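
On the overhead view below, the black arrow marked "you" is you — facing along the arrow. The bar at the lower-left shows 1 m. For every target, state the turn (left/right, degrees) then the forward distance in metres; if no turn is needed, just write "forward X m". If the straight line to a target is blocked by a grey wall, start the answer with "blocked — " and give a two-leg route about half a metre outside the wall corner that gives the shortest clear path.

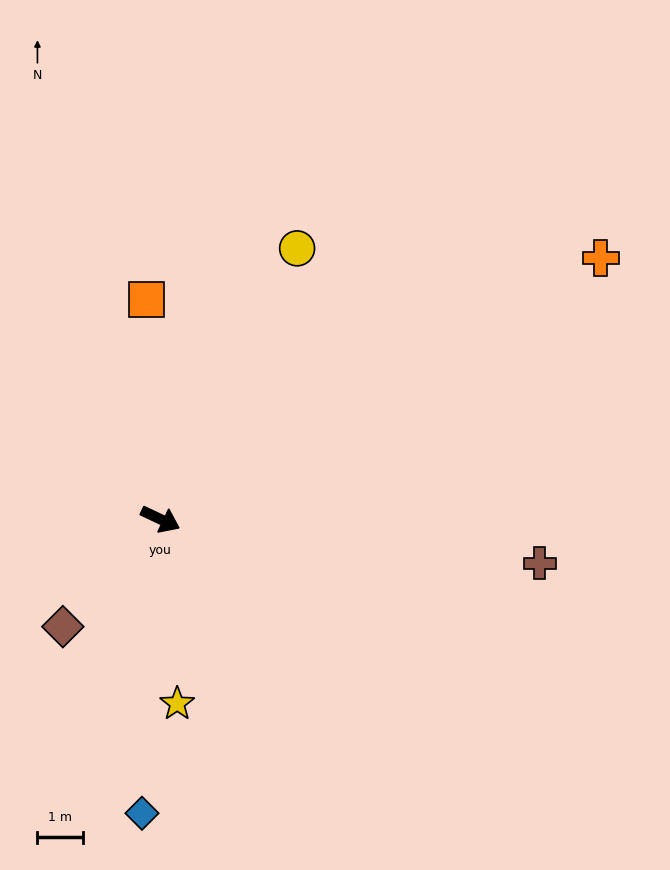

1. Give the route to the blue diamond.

turn right 68°, forward 6.5 m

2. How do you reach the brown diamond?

turn right 107°, forward 3.2 m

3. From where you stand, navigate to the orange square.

turn left 119°, forward 4.8 m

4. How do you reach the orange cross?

turn left 56°, forward 11.2 m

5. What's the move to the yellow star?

turn right 60°, forward 4.1 m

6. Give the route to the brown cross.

turn left 19°, forward 8.4 m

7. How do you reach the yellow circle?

turn left 88°, forward 6.6 m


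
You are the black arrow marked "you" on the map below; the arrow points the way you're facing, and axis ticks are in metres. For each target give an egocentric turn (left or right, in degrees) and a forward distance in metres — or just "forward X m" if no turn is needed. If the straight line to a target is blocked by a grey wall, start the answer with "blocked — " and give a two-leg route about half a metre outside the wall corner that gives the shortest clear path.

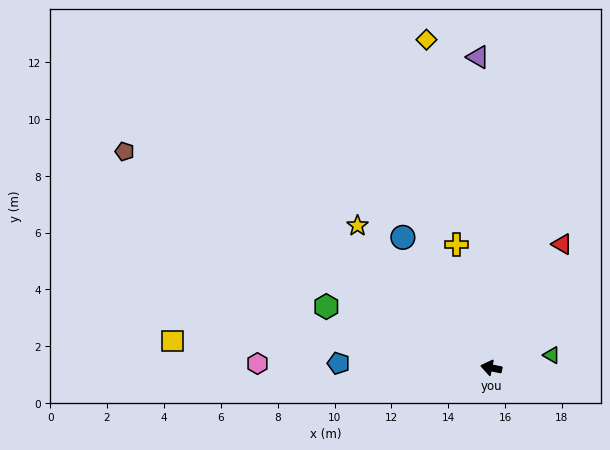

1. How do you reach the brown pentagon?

turn right 19°, forward 15.0 m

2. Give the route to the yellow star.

turn right 35°, forward 6.9 m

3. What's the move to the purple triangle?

turn right 76°, forward 10.9 m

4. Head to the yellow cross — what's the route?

turn right 63°, forward 4.5 m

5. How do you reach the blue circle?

turn right 44°, forward 5.5 m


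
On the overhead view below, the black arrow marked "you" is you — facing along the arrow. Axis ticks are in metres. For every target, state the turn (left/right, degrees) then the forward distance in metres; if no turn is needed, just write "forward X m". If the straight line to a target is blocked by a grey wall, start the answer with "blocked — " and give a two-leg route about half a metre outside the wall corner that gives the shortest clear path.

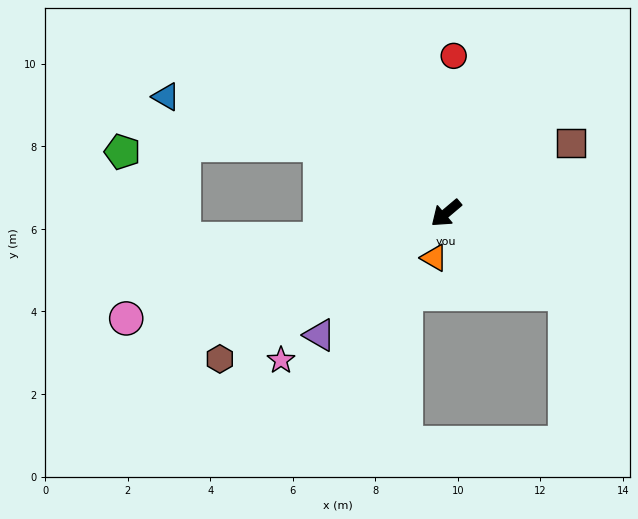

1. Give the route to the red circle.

turn right 133°, forward 3.8 m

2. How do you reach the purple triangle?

turn left 4°, forward 4.3 m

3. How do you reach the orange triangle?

turn left 35°, forward 1.1 m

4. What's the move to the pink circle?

turn right 22°, forward 8.2 m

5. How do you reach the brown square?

turn left 169°, forward 3.5 m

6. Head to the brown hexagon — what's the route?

turn right 7°, forward 6.5 m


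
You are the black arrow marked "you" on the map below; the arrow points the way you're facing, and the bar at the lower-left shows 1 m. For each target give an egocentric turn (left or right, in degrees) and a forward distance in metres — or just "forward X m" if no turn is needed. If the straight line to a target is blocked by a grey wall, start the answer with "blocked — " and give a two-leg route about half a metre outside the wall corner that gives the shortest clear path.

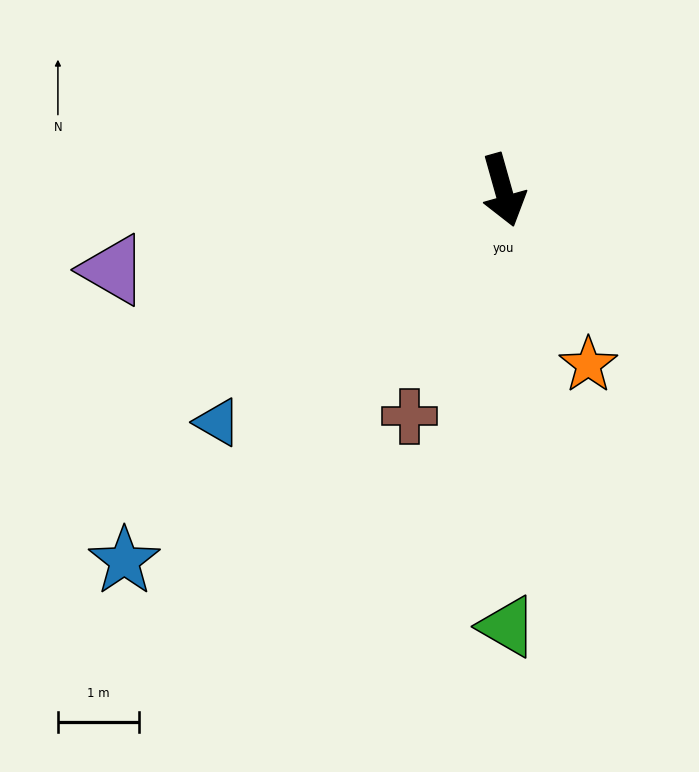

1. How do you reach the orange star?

turn left 10°, forward 2.4 m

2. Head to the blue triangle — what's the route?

turn right 67°, forward 4.5 m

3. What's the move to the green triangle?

turn right 15°, forward 5.4 m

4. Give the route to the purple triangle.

turn right 94°, forward 4.9 m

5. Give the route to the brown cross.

turn right 38°, forward 3.0 m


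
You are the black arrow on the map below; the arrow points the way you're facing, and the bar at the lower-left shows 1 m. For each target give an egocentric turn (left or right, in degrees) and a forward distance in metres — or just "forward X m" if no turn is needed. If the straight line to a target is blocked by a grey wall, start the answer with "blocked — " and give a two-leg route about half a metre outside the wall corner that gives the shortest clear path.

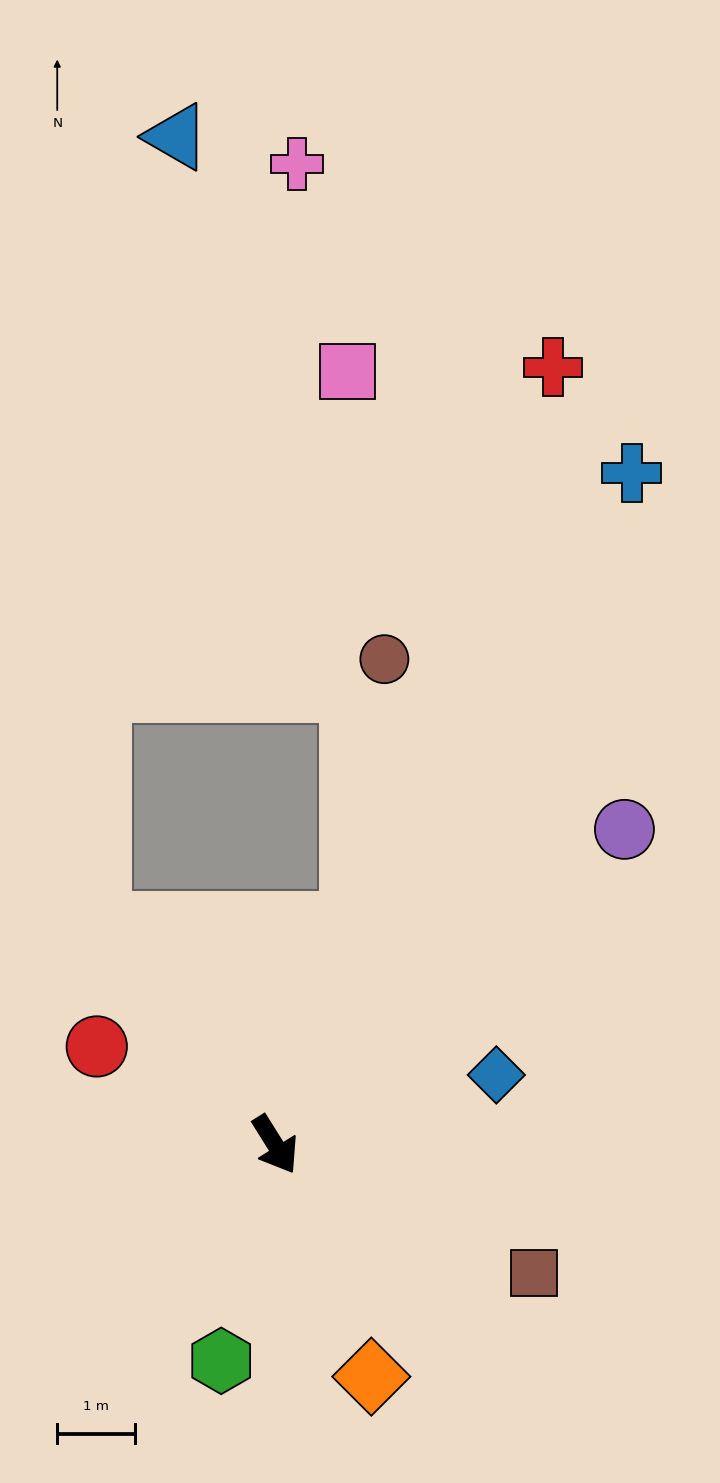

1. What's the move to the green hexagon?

turn right 46°, forward 2.9 m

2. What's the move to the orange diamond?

turn right 9°, forward 3.2 m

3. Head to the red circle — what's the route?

turn right 151°, forward 2.6 m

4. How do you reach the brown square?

turn left 32°, forward 3.7 m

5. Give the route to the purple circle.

turn left 100°, forward 6.1 m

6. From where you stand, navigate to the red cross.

turn left 128°, forward 10.7 m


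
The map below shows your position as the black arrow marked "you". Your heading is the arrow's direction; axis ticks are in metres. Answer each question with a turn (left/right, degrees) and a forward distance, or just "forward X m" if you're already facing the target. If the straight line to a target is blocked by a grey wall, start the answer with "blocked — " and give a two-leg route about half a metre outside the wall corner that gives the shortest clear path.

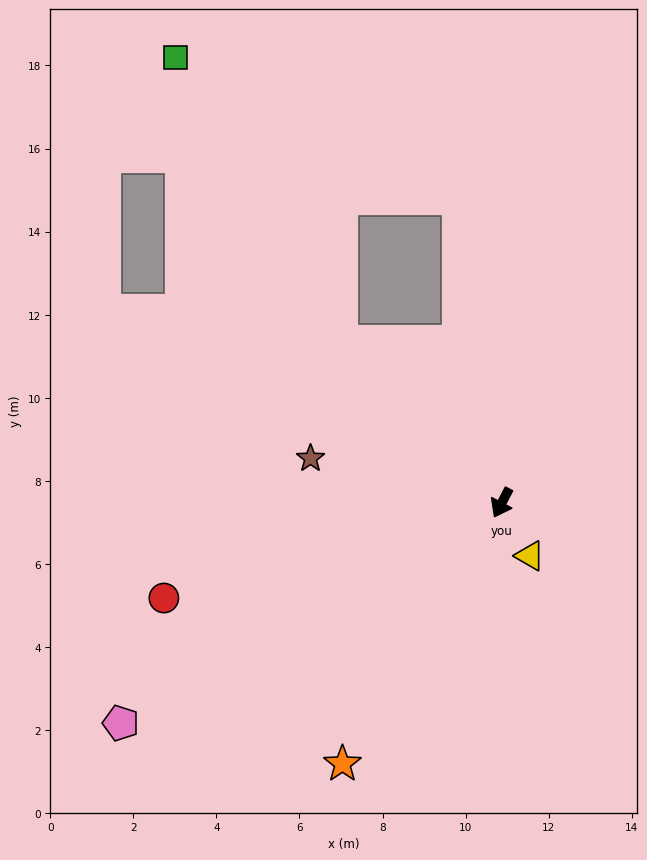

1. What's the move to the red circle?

turn right 47°, forward 8.5 m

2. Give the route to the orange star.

turn right 4°, forward 7.4 m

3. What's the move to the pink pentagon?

turn right 32°, forward 10.6 m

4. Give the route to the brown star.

turn right 75°, forward 4.7 m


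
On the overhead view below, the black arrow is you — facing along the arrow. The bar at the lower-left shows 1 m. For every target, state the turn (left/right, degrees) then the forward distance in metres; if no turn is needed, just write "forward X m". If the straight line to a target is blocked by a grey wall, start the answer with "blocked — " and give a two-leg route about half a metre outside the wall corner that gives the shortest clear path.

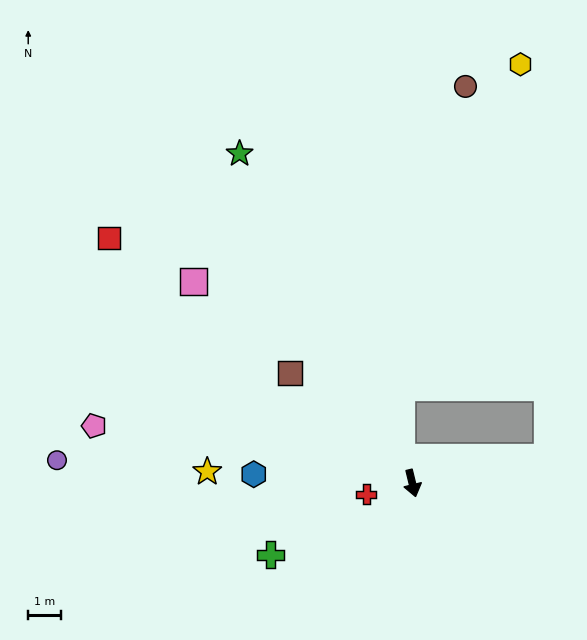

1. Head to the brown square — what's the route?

turn right 146°, forward 5.1 m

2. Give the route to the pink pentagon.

turn right 114°, forward 10.0 m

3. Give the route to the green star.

turn right 166°, forward 11.5 m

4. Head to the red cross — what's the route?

turn right 90°, forward 1.5 m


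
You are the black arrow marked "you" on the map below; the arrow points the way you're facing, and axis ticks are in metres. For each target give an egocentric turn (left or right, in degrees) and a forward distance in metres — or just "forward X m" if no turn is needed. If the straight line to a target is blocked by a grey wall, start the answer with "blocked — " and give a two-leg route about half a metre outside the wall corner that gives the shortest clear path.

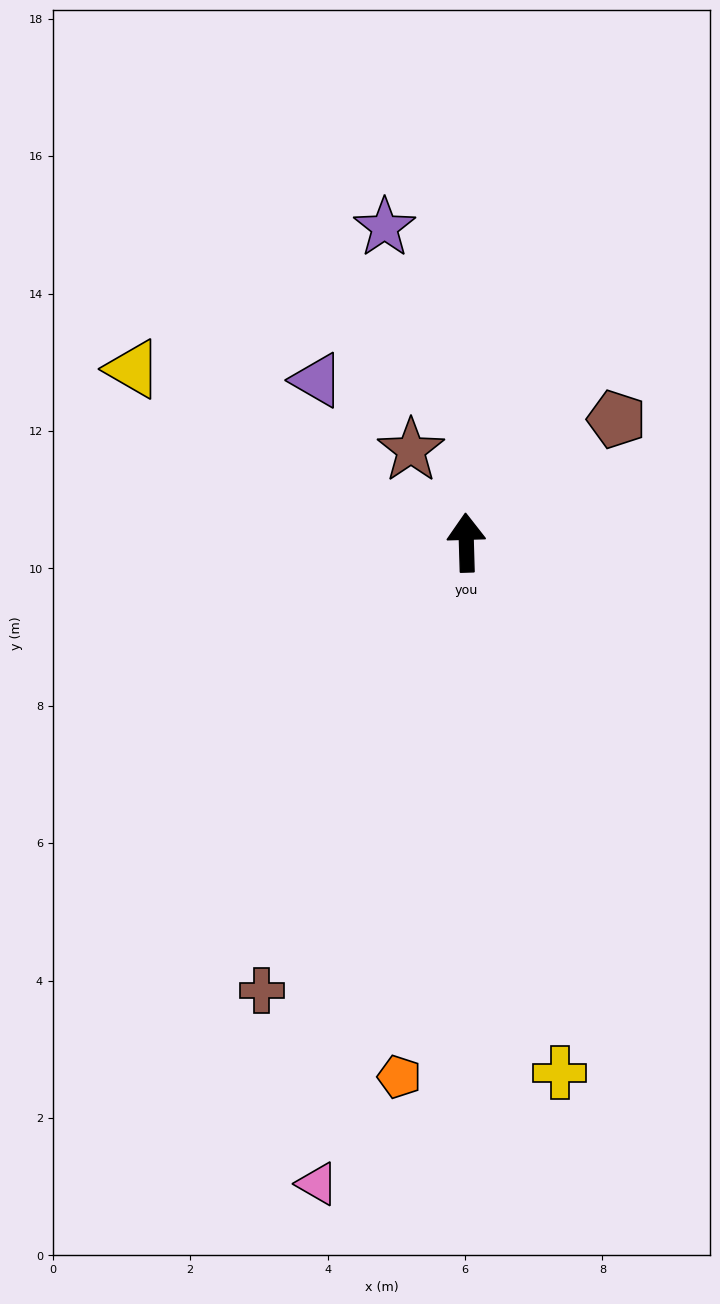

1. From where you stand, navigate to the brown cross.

turn left 154°, forward 7.2 m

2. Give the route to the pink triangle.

turn left 165°, forward 9.6 m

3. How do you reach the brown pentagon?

turn right 52°, forward 2.8 m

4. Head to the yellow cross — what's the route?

turn right 172°, forward 7.8 m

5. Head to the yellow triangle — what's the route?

turn left 61°, forward 5.5 m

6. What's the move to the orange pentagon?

turn left 171°, forward 7.8 m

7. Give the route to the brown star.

turn left 29°, forward 1.6 m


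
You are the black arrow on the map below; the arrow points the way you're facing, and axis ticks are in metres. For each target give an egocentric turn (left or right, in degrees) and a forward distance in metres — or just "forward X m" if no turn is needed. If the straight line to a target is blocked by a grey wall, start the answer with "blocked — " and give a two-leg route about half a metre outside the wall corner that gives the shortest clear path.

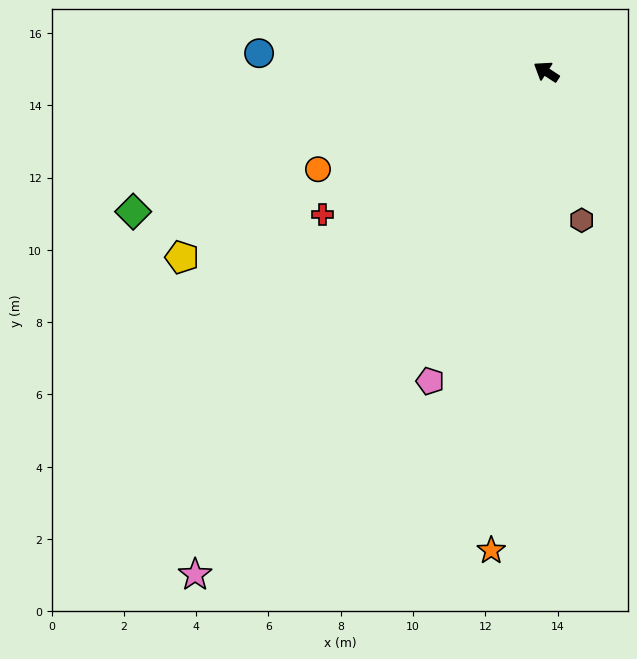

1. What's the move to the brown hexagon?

turn left 137°, forward 4.2 m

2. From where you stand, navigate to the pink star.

turn left 88°, forward 17.0 m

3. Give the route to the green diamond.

turn left 52°, forward 12.1 m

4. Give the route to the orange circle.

turn left 56°, forward 6.9 m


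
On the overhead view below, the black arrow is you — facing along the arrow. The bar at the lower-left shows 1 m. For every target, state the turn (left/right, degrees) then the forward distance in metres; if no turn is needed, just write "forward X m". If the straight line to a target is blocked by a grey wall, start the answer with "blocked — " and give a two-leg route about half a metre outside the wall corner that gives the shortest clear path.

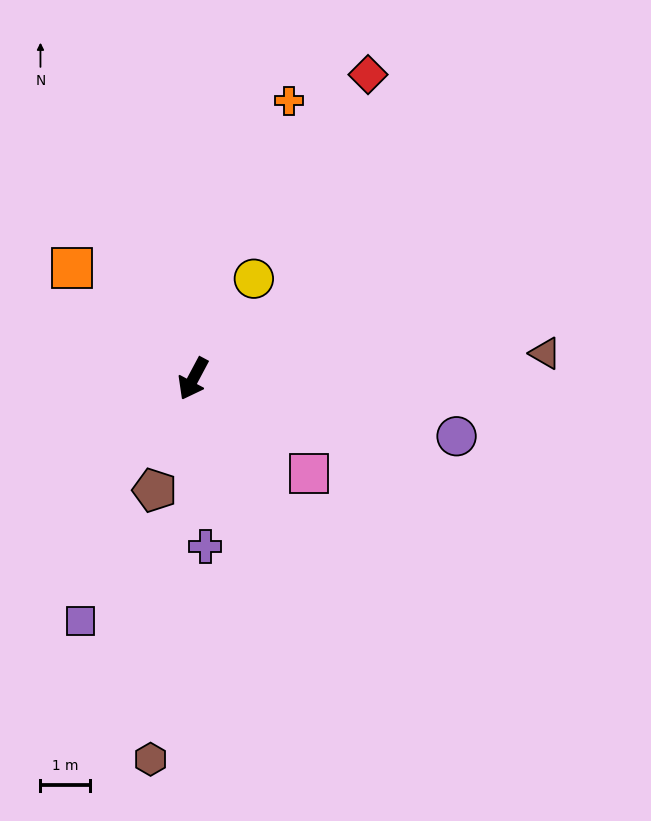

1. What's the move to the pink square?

turn left 79°, forward 3.0 m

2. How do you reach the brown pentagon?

turn left 9°, forward 2.4 m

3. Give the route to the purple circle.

turn left 106°, forward 5.5 m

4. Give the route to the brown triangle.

turn left 122°, forward 7.2 m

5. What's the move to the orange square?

turn right 104°, forward 3.3 m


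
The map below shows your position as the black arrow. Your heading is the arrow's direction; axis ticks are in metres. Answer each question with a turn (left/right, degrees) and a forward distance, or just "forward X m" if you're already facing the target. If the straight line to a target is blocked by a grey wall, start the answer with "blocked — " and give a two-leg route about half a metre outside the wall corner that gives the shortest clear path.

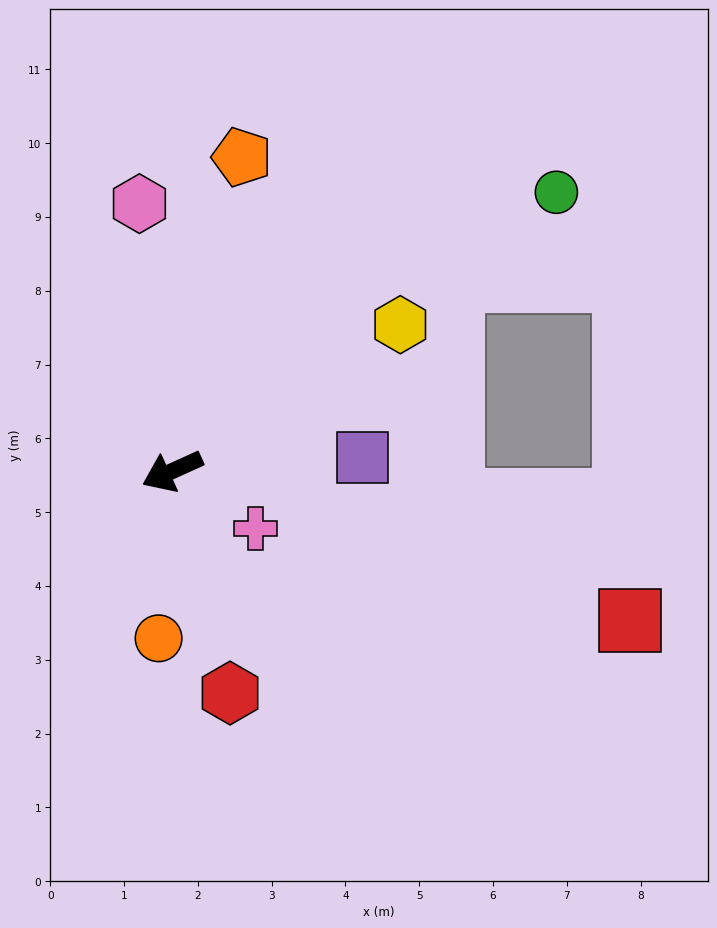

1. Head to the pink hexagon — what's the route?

turn right 107°, forward 3.7 m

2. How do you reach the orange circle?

turn left 61°, forward 2.3 m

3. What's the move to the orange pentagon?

turn right 127°, forward 4.4 m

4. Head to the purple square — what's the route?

turn left 160°, forward 2.6 m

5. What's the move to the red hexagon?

turn left 80°, forward 3.1 m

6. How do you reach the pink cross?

turn left 121°, forward 1.4 m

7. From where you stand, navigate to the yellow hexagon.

turn right 172°, forward 3.7 m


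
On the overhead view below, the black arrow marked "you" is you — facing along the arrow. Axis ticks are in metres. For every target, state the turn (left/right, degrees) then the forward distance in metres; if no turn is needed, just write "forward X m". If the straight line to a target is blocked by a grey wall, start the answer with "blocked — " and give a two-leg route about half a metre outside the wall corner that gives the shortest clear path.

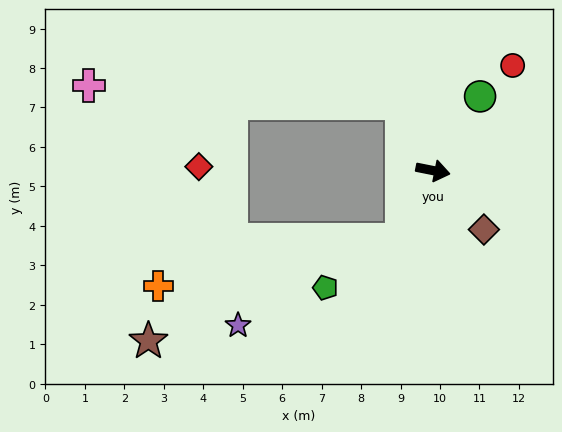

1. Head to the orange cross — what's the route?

blocked — turn right 103°, forward 1.9 m, then turn right 55°, forward 6.3 m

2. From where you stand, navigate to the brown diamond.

turn right 38°, forward 2.0 m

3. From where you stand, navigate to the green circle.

turn left 69°, forward 2.2 m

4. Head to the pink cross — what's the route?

blocked — turn left 126°, forward 1.9 m, then turn left 62°, forward 7.9 m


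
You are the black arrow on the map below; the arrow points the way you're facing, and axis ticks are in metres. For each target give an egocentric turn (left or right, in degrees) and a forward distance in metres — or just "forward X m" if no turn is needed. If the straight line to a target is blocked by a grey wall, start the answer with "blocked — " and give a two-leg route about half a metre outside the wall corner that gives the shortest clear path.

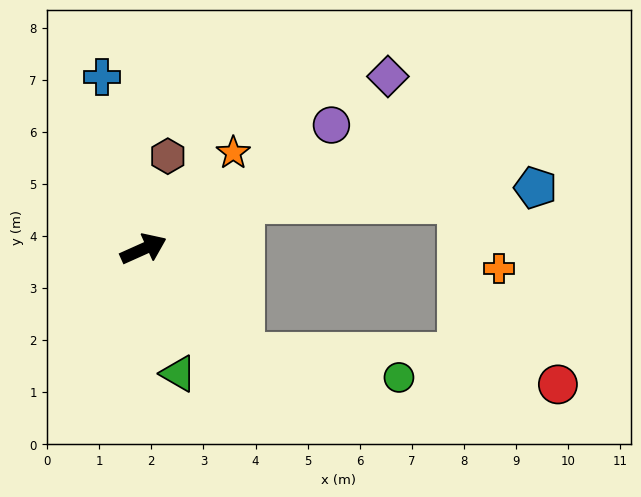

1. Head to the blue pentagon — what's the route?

blocked — forward 2.1 m, then turn right 22°, forward 5.6 m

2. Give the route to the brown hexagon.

turn left 51°, forward 1.8 m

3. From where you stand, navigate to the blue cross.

turn left 79°, forward 3.4 m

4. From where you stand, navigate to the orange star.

turn left 23°, forward 2.5 m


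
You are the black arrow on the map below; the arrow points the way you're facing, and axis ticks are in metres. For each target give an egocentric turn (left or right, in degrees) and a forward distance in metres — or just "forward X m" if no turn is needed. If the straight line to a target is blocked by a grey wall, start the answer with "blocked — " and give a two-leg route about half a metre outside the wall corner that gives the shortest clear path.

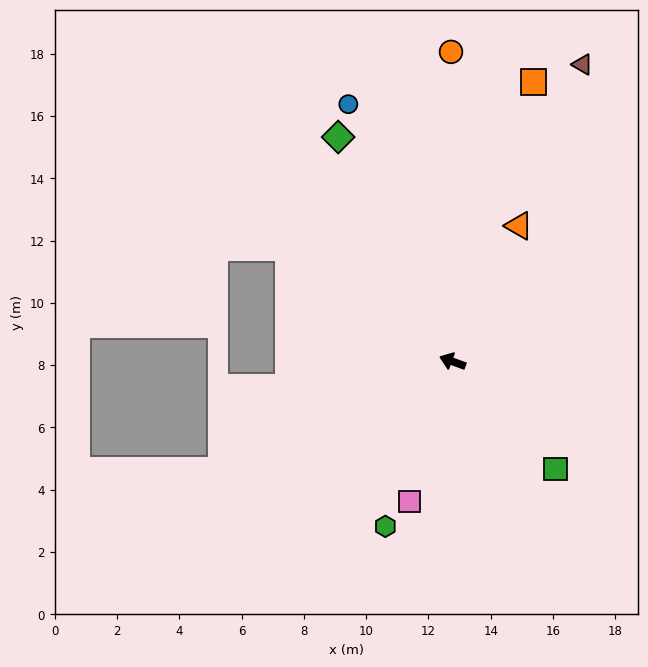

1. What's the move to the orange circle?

turn right 70°, forward 9.9 m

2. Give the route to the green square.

turn left 154°, forward 4.8 m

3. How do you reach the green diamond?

turn right 43°, forward 8.1 m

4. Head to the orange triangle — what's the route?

turn right 96°, forward 4.9 m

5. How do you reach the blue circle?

turn right 48°, forward 8.9 m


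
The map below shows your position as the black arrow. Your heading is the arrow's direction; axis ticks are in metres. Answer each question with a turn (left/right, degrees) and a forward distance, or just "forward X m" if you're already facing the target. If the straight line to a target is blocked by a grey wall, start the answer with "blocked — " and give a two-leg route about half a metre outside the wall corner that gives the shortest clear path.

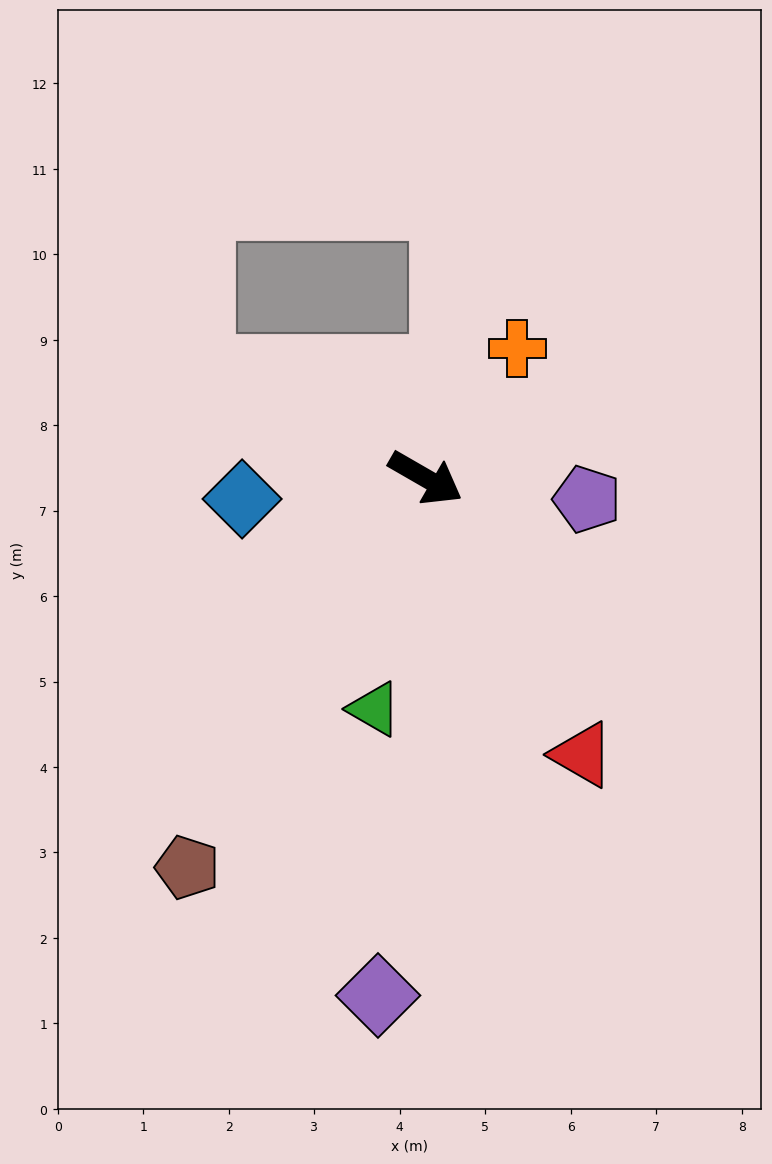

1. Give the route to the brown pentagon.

turn right 92°, forward 5.3 m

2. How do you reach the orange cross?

turn left 85°, forward 1.9 m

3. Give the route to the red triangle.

turn right 31°, forward 3.7 m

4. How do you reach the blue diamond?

turn right 144°, forward 2.2 m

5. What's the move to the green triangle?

turn right 73°, forward 2.8 m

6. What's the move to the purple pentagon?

turn left 22°, forward 1.9 m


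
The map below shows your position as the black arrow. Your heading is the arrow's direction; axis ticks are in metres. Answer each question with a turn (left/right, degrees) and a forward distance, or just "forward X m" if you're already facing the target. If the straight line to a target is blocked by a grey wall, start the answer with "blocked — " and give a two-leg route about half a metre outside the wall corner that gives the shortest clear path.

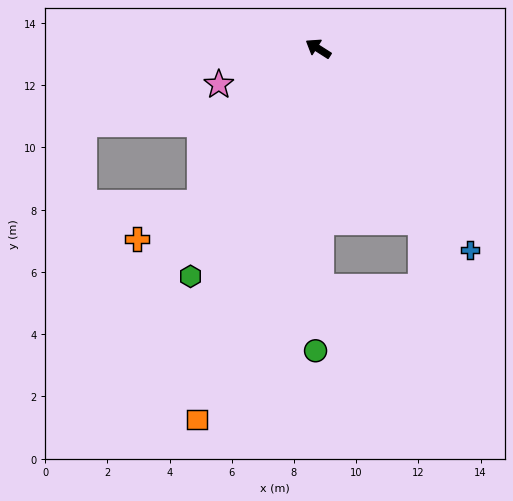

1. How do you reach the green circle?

turn left 122°, forward 9.7 m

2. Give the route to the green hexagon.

turn left 93°, forward 8.4 m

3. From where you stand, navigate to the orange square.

turn left 104°, forward 12.5 m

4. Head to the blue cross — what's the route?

turn left 159°, forward 8.1 m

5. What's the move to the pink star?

turn left 52°, forward 3.4 m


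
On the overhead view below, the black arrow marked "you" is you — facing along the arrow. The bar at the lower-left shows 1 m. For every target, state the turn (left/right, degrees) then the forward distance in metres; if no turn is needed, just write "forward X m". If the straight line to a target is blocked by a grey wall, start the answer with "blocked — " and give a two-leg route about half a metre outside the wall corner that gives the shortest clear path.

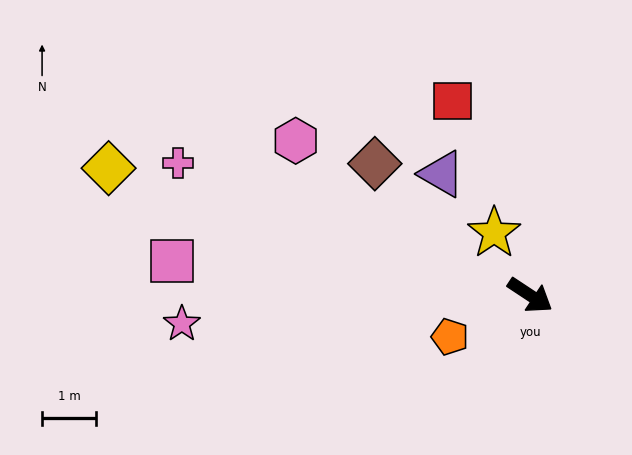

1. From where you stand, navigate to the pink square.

turn right 152°, forward 6.6 m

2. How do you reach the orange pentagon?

turn right 119°, forward 1.7 m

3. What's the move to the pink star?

turn right 142°, forward 6.4 m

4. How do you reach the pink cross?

turn right 167°, forward 6.9 m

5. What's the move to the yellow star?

turn left 153°, forward 1.3 m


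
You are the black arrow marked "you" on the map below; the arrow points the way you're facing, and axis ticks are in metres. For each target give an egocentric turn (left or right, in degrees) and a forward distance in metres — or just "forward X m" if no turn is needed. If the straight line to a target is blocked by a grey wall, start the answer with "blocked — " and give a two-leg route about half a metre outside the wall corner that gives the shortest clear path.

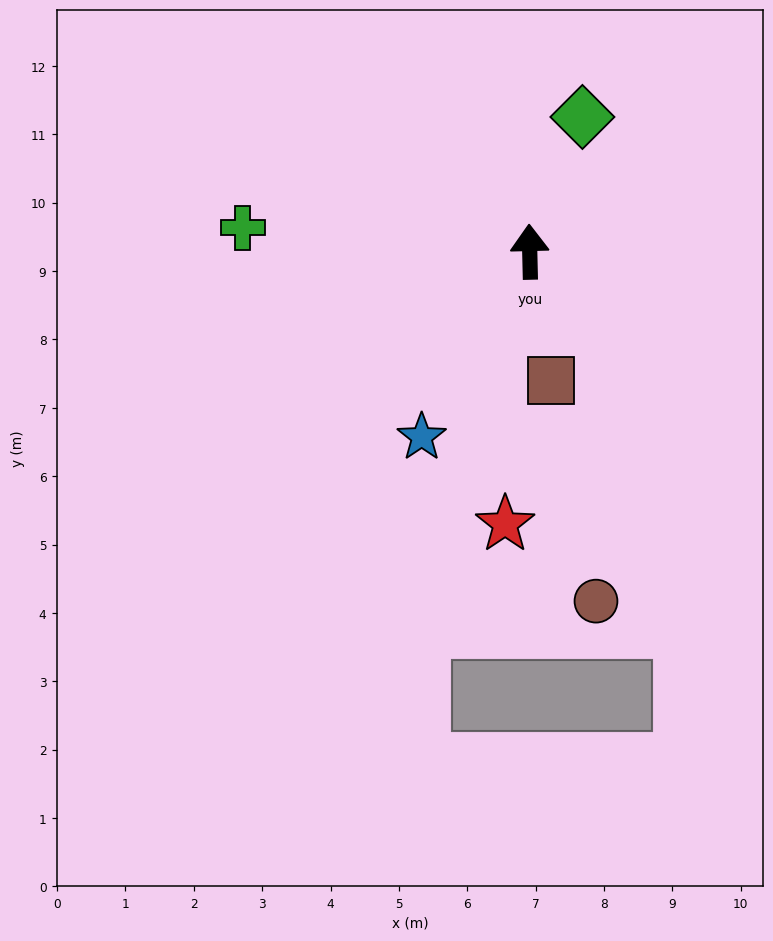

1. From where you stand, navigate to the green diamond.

turn right 23°, forward 2.1 m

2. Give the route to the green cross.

turn left 84°, forward 4.2 m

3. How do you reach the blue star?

turn left 148°, forward 3.1 m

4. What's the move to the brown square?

turn right 172°, forward 1.9 m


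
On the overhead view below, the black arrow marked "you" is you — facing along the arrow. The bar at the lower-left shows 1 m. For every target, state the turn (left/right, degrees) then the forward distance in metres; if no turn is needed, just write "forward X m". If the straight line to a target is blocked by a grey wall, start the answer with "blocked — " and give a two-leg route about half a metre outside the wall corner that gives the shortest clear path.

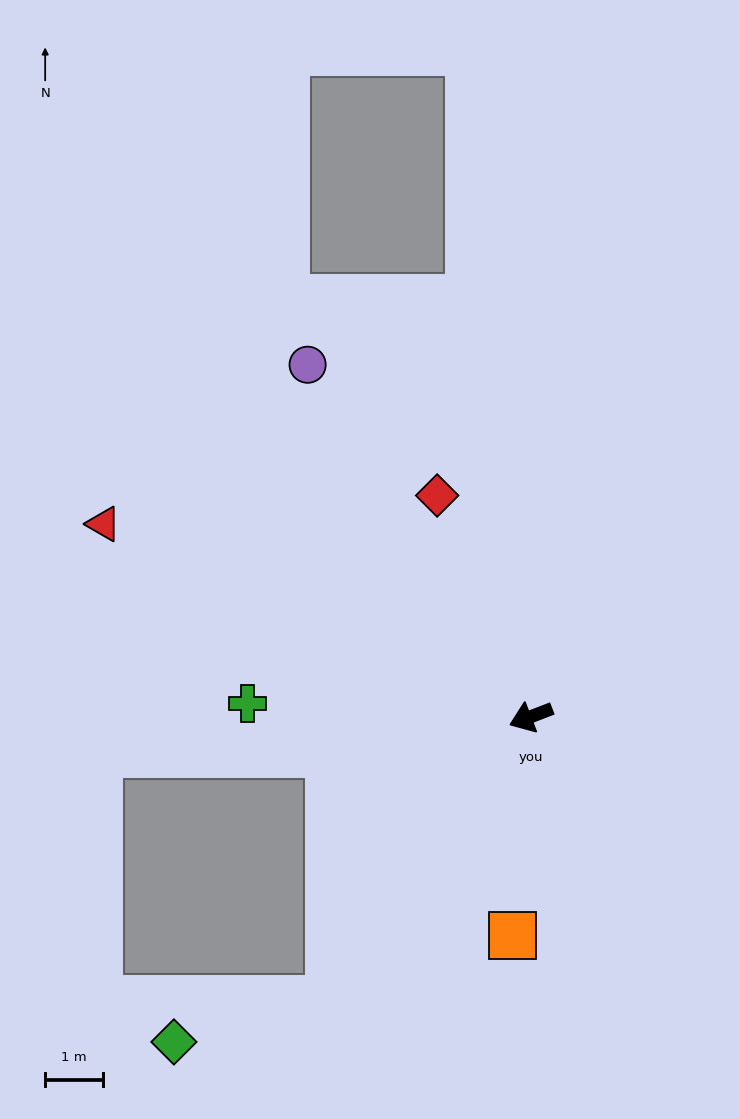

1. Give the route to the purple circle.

turn right 79°, forward 7.2 m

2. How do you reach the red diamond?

turn right 88°, forward 4.2 m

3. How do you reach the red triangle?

turn right 45°, forward 8.1 m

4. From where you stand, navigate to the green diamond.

blocked — turn left 33°, forward 6.0 m, then turn right 39°, forward 2.8 m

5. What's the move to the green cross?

turn right 24°, forward 4.9 m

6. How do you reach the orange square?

turn left 64°, forward 3.8 m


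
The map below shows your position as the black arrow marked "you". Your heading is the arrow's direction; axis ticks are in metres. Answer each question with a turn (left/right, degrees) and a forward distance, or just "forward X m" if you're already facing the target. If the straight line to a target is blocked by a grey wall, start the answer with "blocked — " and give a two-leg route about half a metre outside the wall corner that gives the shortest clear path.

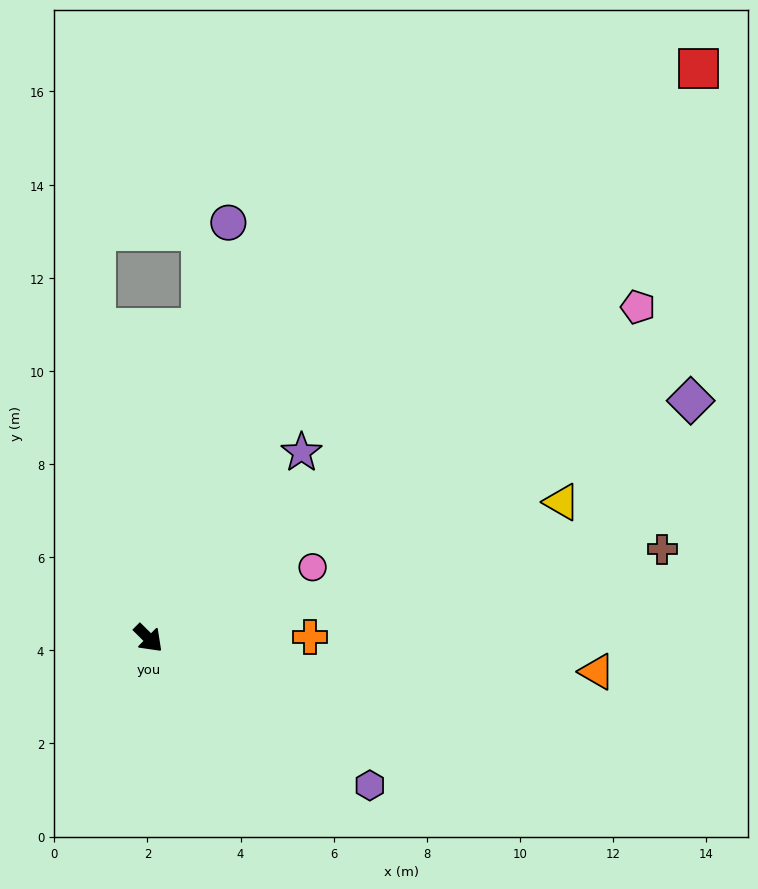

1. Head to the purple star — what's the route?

turn left 95°, forward 5.2 m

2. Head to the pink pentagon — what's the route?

turn left 79°, forward 12.7 m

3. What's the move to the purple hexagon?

turn left 11°, forward 5.7 m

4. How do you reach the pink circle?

turn left 68°, forward 3.8 m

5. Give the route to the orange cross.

turn left 45°, forward 3.5 m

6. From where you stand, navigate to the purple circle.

turn left 124°, forward 9.1 m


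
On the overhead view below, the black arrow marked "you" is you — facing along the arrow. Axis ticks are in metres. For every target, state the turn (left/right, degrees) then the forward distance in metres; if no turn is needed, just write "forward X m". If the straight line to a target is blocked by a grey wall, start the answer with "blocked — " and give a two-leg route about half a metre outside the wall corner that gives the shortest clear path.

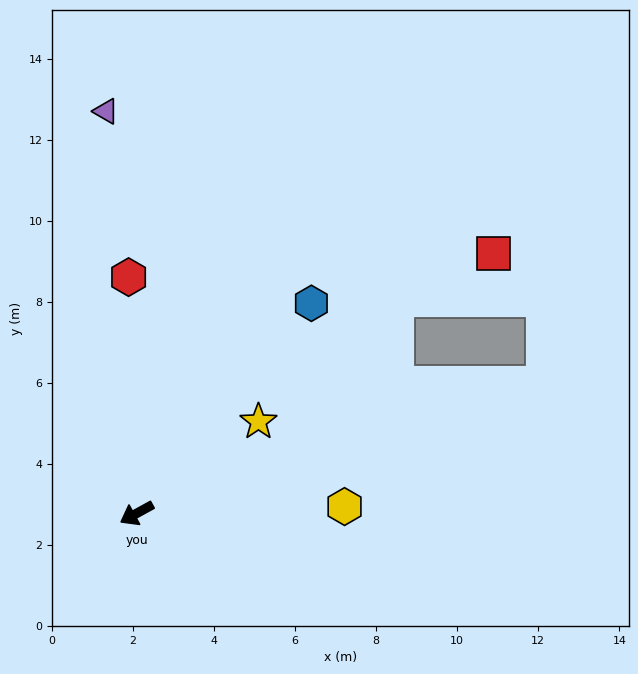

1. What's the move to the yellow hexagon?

turn left 153°, forward 5.1 m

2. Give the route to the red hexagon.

turn right 117°, forward 5.8 m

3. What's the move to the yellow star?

turn right 172°, forward 3.8 m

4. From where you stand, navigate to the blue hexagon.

turn right 159°, forward 6.7 m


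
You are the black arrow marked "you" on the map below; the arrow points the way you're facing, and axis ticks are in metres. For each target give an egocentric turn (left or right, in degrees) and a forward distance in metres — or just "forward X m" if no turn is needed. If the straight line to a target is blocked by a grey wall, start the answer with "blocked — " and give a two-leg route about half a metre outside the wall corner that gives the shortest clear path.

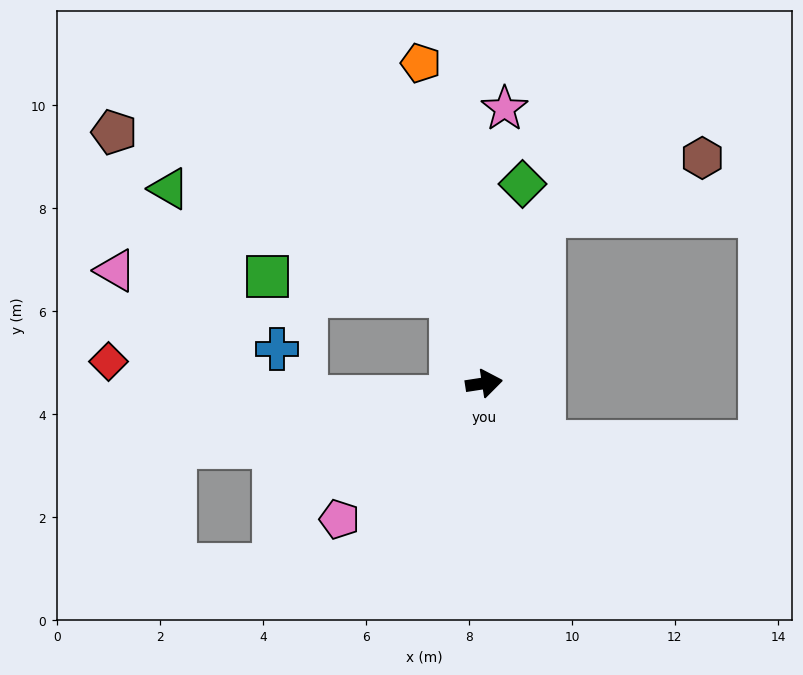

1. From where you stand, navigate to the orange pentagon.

turn left 92°, forward 6.3 m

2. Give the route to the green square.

blocked — turn left 102°, forward 1.8 m, then turn left 63°, forward 3.6 m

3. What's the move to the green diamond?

turn left 70°, forward 3.9 m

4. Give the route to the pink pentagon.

turn right 146°, forward 3.9 m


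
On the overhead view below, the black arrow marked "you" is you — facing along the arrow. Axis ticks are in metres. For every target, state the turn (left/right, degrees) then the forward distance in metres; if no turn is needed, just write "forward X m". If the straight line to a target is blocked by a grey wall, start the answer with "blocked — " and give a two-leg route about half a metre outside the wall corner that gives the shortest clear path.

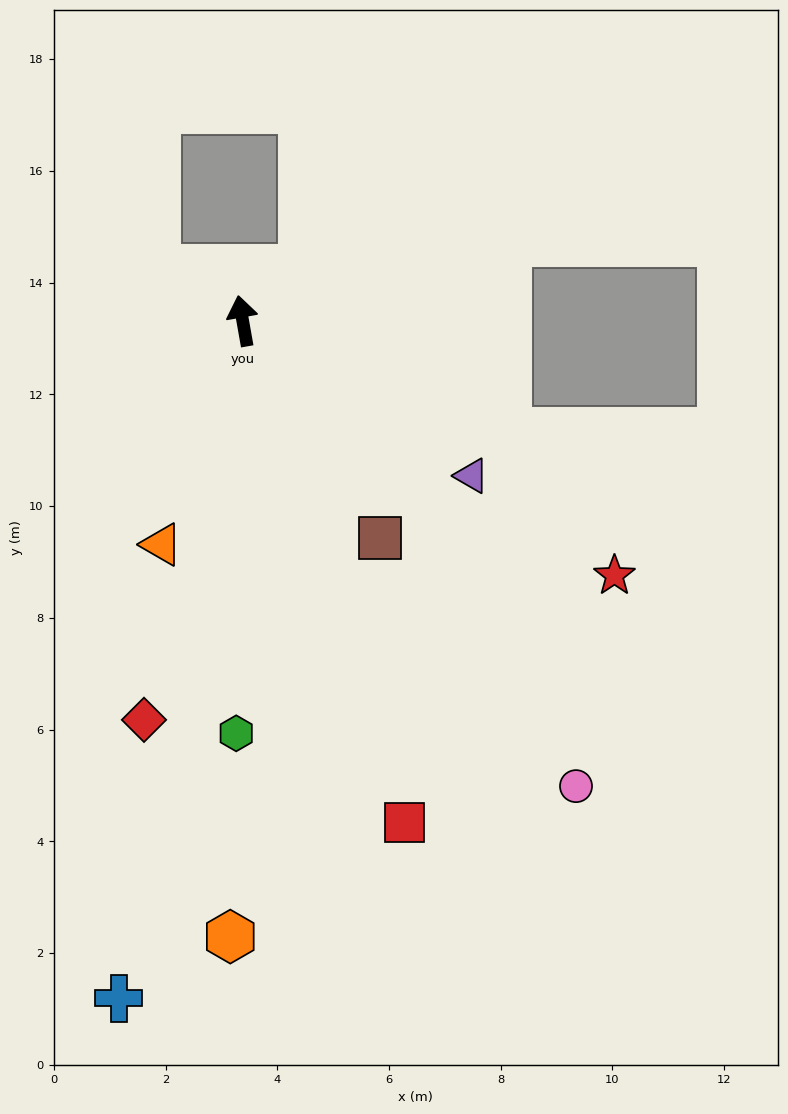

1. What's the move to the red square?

turn right 172°, forward 9.4 m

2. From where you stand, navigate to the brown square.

turn right 158°, forward 4.6 m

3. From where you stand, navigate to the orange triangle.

turn left 150°, forward 4.3 m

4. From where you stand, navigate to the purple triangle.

turn right 134°, forward 4.9 m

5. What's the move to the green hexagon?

turn left 169°, forward 7.4 m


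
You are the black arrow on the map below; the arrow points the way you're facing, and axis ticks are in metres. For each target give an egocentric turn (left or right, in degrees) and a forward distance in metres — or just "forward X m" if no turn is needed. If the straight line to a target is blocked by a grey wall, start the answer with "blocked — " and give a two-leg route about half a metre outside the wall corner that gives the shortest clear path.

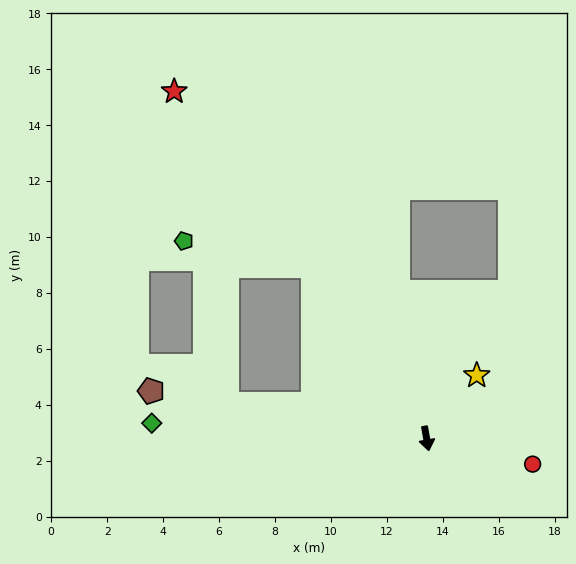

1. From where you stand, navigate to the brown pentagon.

turn right 110°, forward 10.0 m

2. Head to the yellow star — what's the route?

turn left 132°, forward 2.9 m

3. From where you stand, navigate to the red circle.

turn left 66°, forward 3.9 m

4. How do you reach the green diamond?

turn right 103°, forward 9.8 m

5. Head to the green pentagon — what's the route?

blocked — turn right 156°, forward 7.4 m, then turn left 45°, forward 4.7 m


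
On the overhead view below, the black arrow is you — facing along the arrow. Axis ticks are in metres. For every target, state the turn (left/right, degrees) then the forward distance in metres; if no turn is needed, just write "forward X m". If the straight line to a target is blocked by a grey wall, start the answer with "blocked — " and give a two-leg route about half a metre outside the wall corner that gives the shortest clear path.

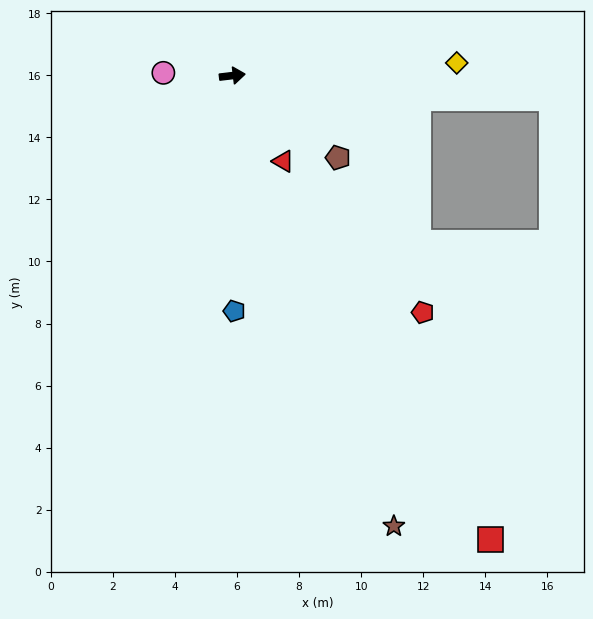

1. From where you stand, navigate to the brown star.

turn right 77°, forward 15.4 m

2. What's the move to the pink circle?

turn left 171°, forward 2.2 m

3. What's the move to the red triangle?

turn right 66°, forward 3.2 m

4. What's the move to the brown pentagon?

turn right 45°, forward 4.3 m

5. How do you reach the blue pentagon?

turn right 96°, forward 7.6 m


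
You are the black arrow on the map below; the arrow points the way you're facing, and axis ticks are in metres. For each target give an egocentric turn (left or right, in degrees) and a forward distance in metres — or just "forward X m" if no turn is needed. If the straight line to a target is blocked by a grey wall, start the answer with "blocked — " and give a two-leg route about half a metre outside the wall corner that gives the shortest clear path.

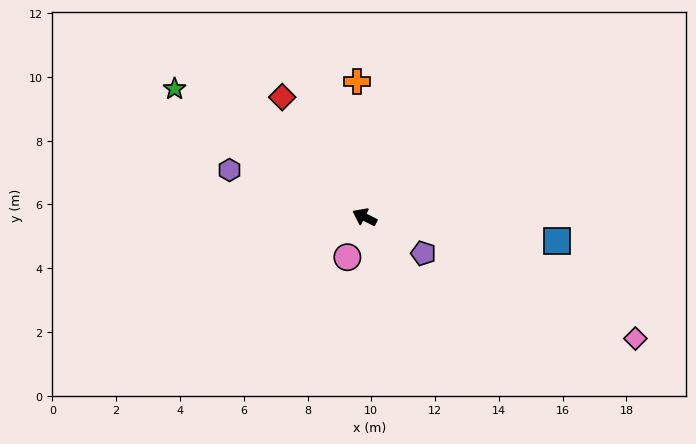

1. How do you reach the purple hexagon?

turn left 7°, forward 4.5 m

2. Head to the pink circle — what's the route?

turn left 93°, forward 1.4 m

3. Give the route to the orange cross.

turn right 60°, forward 4.3 m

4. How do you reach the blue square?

turn right 161°, forward 6.1 m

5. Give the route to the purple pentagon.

turn left 175°, forward 2.2 m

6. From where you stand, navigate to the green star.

turn right 7°, forward 7.2 m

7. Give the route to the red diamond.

turn right 29°, forward 4.6 m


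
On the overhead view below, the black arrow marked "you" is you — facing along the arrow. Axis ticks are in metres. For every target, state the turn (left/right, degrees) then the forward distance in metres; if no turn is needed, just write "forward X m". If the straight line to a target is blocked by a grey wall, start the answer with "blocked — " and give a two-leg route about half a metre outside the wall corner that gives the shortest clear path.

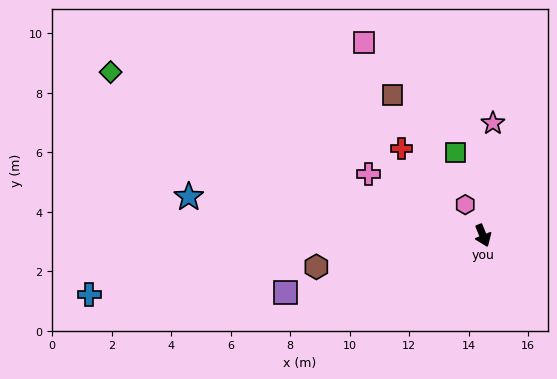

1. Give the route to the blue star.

turn right 120°, forward 10.0 m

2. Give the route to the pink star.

turn left 153°, forward 3.8 m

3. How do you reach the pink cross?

turn right 140°, forward 4.4 m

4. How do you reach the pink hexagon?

turn right 172°, forward 1.2 m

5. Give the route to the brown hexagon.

turn right 102°, forward 5.7 m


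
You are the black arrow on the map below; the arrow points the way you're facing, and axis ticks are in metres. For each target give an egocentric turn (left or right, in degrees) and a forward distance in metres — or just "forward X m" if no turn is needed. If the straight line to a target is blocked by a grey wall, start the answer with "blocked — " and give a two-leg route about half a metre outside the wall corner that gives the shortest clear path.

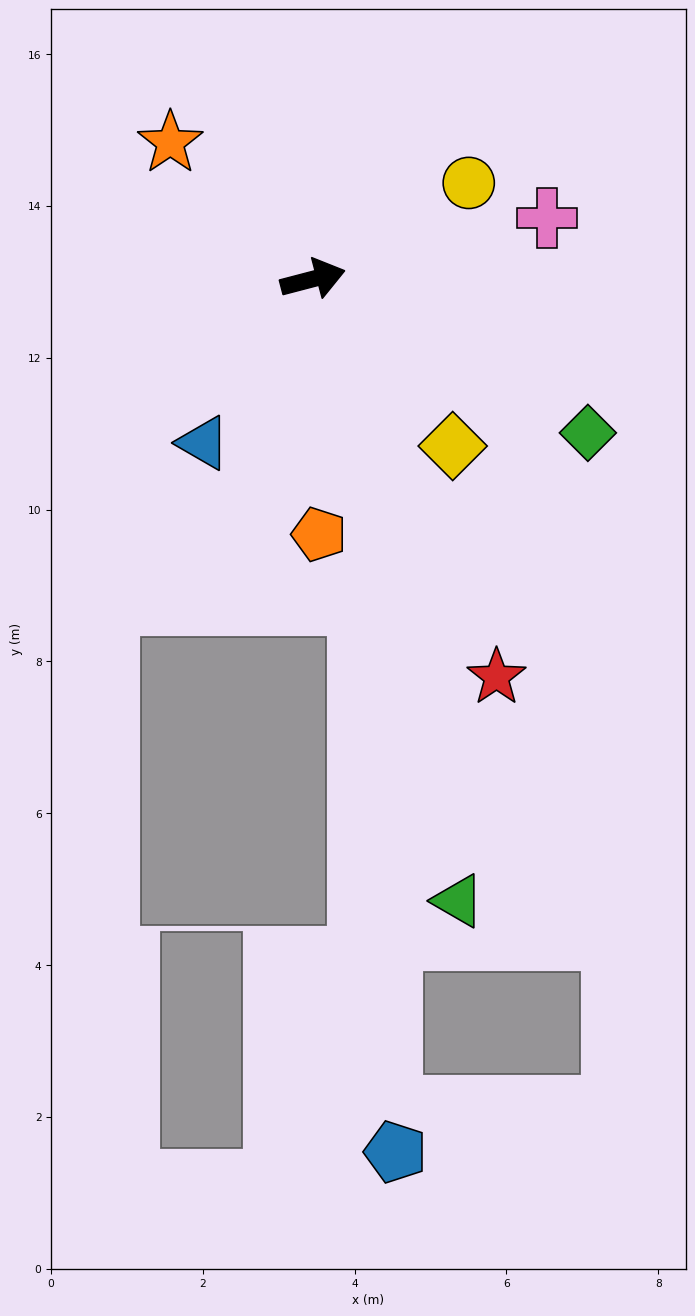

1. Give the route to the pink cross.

forward 3.2 m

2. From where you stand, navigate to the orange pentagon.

turn right 103°, forward 3.4 m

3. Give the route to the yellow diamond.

turn right 65°, forward 2.9 m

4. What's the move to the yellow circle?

turn left 17°, forward 2.4 m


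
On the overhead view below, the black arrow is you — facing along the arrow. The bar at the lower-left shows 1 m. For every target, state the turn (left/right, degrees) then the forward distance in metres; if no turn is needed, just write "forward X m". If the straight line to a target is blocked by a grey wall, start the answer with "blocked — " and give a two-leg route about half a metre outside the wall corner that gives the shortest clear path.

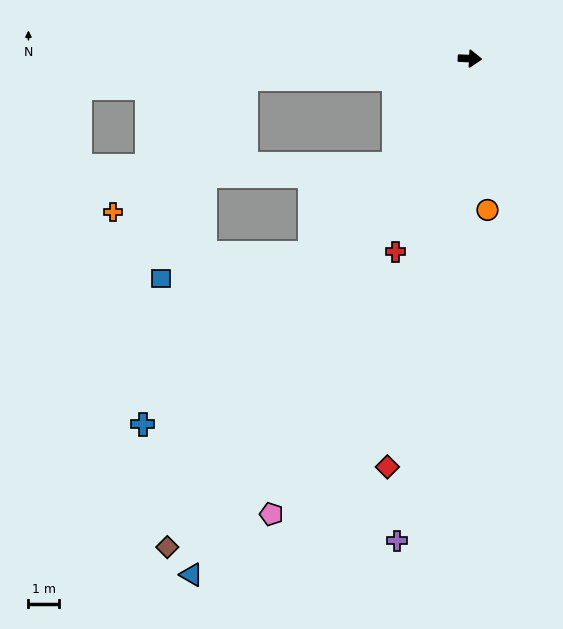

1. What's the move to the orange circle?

turn right 81°, forward 5.0 m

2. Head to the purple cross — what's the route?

turn right 96°, forward 15.8 m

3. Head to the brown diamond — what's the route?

turn right 119°, forward 18.7 m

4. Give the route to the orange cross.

blocked — turn right 172°, forward 7.3 m, then turn left 40°, forward 6.1 m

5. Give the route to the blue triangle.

turn right 116°, forward 19.1 m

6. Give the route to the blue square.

blocked — turn right 172°, forward 7.3 m, then turn left 62°, forward 7.1 m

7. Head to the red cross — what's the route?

turn right 109°, forward 6.7 m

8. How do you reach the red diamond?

turn right 99°, forward 13.5 m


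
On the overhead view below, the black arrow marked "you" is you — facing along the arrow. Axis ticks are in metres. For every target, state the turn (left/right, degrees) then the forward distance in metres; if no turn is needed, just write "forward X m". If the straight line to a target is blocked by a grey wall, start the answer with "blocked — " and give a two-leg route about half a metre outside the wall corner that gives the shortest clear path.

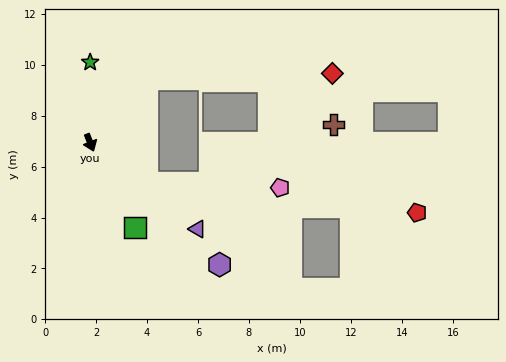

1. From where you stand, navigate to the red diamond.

blocked — turn left 116°, forward 3.4 m, then turn right 46°, forward 7.3 m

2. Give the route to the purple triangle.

turn left 30°, forward 5.4 m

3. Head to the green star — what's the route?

turn left 158°, forward 3.2 m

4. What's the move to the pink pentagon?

blocked — turn left 33°, forward 2.8 m, then turn left 33°, forward 5.2 m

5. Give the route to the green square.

turn left 6°, forward 3.8 m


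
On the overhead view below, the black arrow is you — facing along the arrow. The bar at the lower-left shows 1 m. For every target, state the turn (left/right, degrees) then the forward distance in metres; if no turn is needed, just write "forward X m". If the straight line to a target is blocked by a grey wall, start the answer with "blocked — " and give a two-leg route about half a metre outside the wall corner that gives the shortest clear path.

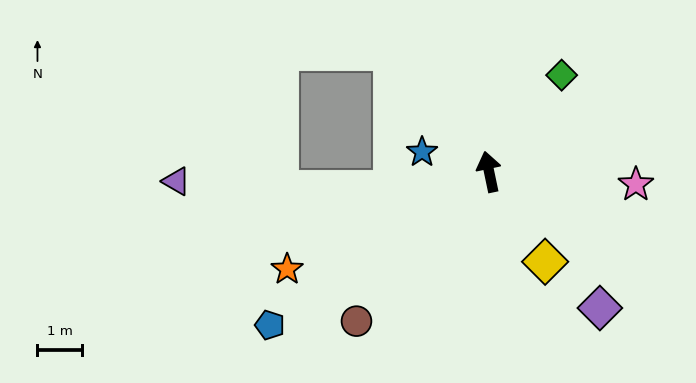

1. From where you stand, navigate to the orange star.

turn left 104°, forward 5.0 m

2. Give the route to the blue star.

turn left 62°, forward 1.6 m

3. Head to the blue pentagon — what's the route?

turn left 113°, forward 6.0 m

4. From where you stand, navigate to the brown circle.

turn left 127°, forward 4.5 m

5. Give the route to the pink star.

turn right 107°, forward 3.3 m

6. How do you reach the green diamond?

turn right 49°, forward 2.7 m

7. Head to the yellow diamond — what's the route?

turn right 160°, forward 2.4 m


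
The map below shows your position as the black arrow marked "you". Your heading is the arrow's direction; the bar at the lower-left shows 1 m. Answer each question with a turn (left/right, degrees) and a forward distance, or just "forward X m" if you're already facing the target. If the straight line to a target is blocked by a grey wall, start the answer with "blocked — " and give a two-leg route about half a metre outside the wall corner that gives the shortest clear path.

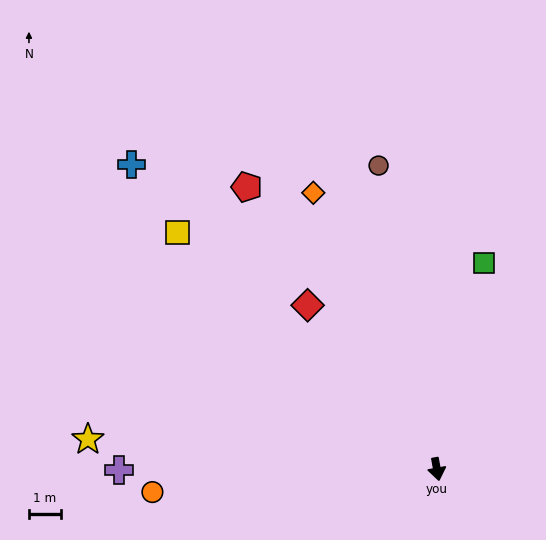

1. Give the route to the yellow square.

turn right 143°, forward 10.9 m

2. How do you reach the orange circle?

turn right 96°, forward 8.9 m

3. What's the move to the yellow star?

turn right 105°, forward 10.9 m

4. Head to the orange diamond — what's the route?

turn right 166°, forward 9.4 m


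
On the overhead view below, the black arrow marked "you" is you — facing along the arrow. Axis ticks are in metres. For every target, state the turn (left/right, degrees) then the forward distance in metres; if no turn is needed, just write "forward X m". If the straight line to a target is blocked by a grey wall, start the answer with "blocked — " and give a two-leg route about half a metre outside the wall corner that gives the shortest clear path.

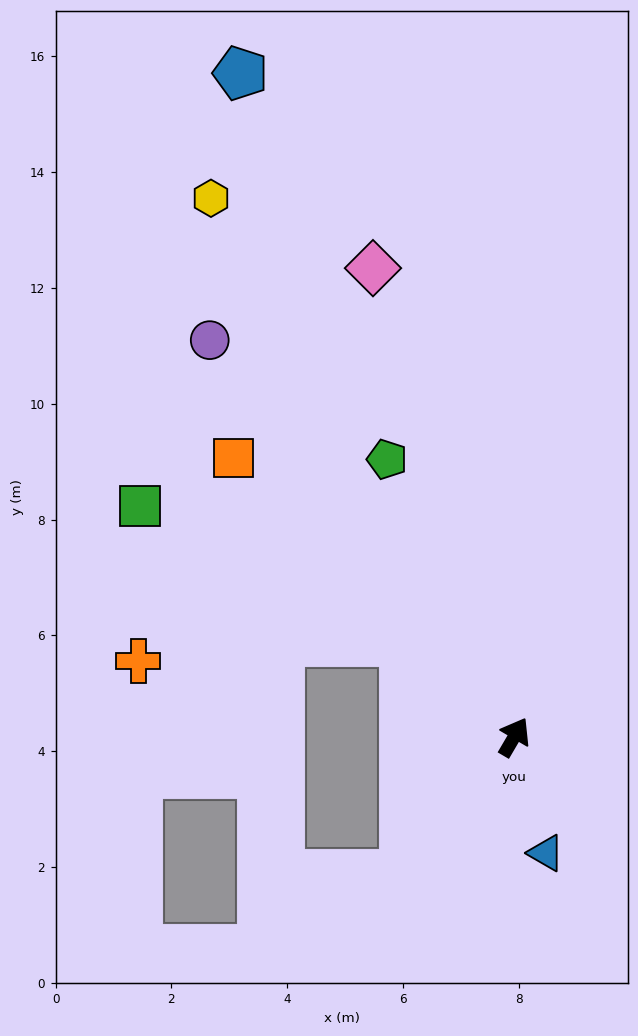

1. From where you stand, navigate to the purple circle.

turn left 68°, forward 8.6 m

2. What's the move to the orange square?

turn left 76°, forward 6.8 m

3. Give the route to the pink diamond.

turn left 47°, forward 8.5 m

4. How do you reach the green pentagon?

turn left 55°, forward 5.3 m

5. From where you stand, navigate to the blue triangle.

turn right 134°, forward 2.1 m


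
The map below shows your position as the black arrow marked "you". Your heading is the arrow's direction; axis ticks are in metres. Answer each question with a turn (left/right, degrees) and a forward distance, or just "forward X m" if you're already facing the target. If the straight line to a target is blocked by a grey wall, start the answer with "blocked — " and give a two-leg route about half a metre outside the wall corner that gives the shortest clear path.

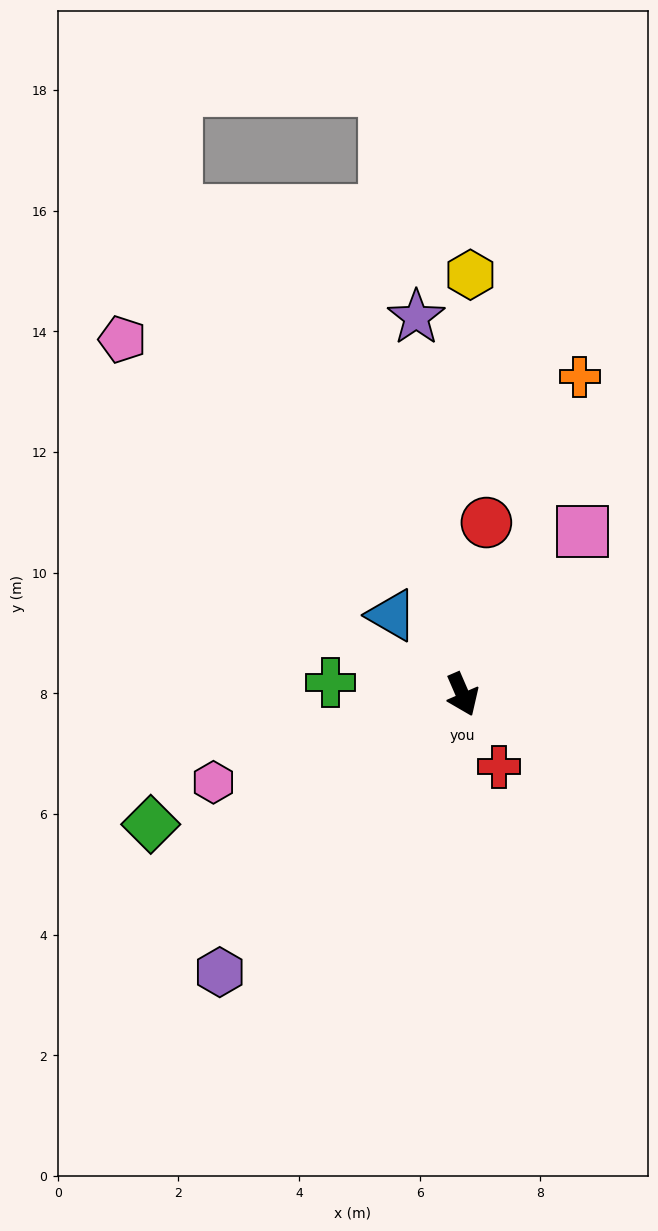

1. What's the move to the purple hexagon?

turn right 65°, forward 6.1 m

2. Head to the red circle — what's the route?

turn left 149°, forward 2.9 m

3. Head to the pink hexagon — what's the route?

turn right 94°, forward 4.4 m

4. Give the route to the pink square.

turn left 120°, forward 3.3 m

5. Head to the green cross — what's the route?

turn right 119°, forward 2.2 m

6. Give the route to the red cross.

turn left 3°, forward 1.3 m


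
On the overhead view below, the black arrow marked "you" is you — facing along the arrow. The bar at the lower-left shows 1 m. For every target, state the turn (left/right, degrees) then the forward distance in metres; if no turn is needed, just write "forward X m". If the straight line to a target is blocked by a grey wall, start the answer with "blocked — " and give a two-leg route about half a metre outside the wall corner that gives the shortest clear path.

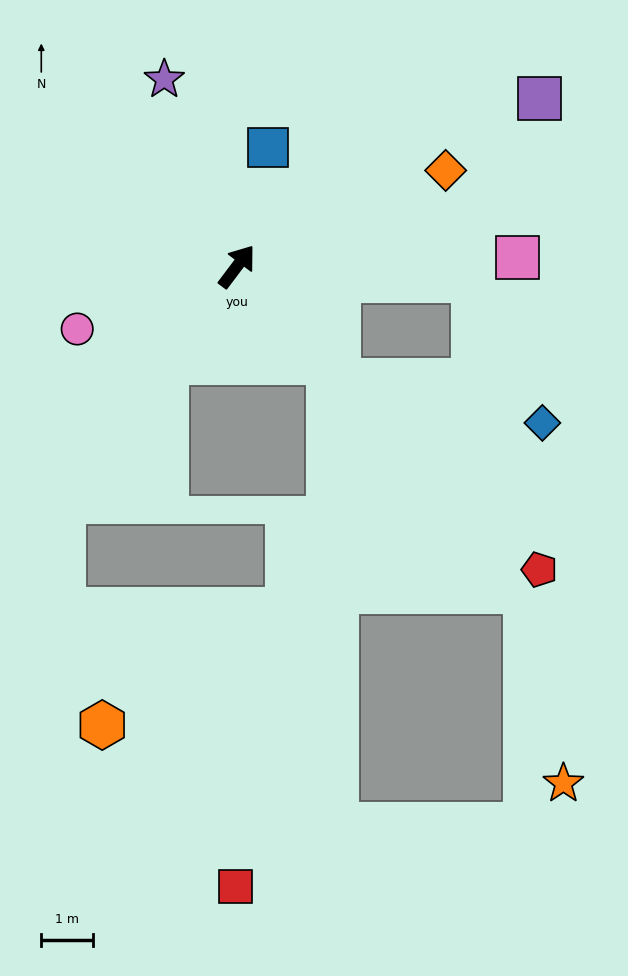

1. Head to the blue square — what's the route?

turn left 22°, forward 2.4 m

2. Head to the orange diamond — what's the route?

turn right 28°, forward 4.4 m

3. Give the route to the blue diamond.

blocked — turn right 56°, forward 4.6 m, then turn right 61°, forward 3.0 m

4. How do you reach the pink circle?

turn left 148°, forward 3.3 m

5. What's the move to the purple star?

turn left 58°, forward 3.8 m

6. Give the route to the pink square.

turn right 51°, forward 5.4 m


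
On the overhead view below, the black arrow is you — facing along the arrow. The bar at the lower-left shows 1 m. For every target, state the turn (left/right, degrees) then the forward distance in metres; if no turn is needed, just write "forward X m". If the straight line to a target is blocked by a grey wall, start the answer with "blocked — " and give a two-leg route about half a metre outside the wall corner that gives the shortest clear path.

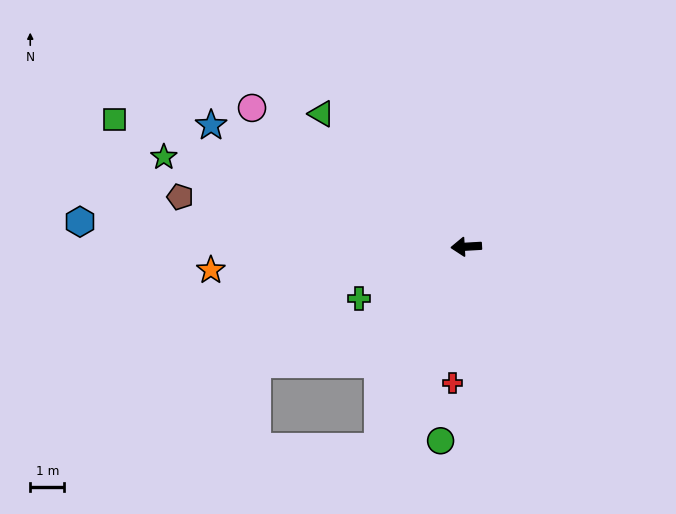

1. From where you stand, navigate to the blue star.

turn right 29°, forward 8.3 m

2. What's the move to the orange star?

forward 7.5 m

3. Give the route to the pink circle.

turn right 36°, forward 7.5 m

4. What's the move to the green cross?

turn left 22°, forward 3.5 m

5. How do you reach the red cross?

turn left 81°, forward 4.0 m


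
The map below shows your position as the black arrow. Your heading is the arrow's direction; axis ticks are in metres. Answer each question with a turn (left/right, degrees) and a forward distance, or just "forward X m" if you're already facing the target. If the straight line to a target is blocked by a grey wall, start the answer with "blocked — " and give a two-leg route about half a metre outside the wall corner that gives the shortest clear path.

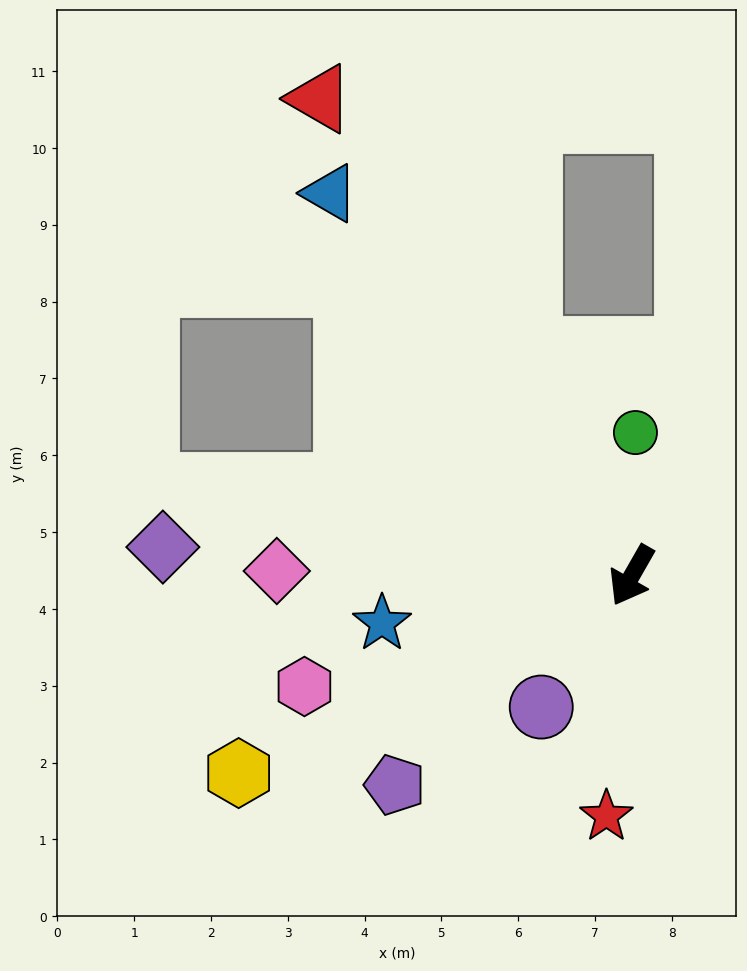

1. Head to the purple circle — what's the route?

turn right 5°, forward 2.1 m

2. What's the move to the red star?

turn left 24°, forward 3.1 m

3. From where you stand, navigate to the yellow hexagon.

turn right 34°, forward 5.7 m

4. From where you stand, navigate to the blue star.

turn right 49°, forward 3.3 m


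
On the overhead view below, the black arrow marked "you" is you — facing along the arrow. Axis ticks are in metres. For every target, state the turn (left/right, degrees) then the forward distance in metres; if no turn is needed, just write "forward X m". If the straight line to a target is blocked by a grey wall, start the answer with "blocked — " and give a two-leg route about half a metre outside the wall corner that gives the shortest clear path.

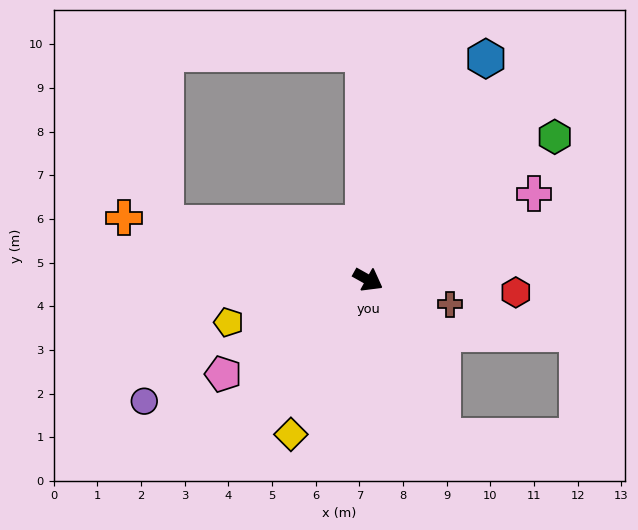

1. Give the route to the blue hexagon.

turn left 91°, forward 5.7 m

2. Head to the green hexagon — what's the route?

turn left 67°, forward 5.4 m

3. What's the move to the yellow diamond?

turn right 87°, forward 4.0 m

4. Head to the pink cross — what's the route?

turn left 57°, forward 4.3 m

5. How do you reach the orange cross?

turn right 165°, forward 5.8 m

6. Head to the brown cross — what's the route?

turn left 13°, forward 2.0 m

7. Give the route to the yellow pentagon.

turn right 134°, forward 3.3 m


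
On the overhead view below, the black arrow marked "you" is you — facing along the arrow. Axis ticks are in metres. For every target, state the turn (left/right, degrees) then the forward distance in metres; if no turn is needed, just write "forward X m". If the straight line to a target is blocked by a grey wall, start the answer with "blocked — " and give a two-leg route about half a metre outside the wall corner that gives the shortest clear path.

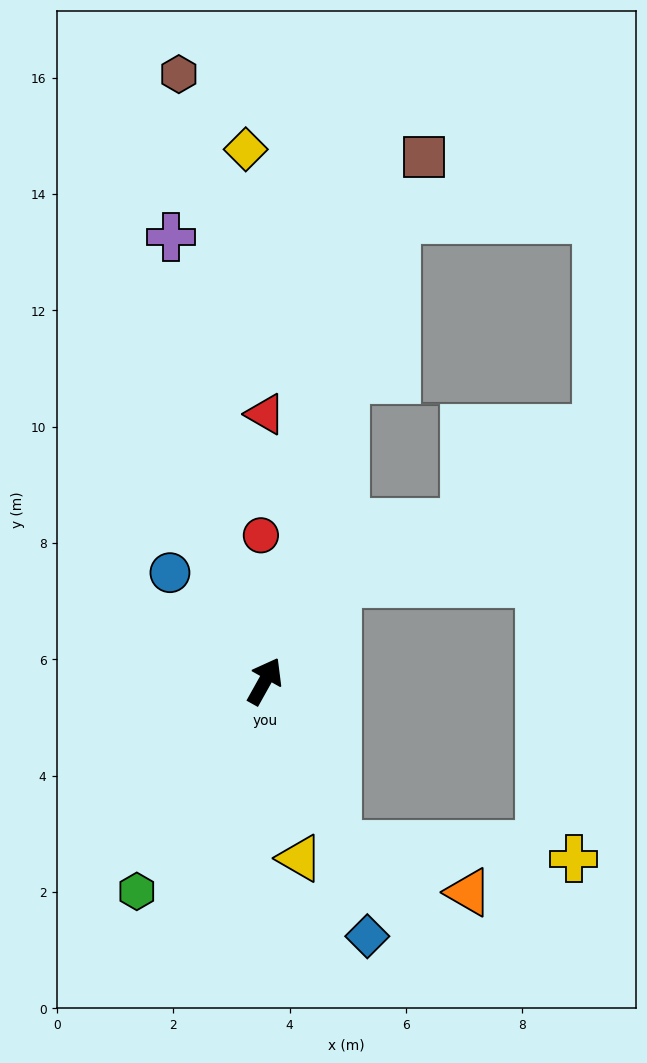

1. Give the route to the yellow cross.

blocked — turn right 127°, forward 3.1 m, then turn left 63°, forward 4.1 m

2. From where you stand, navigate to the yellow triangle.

turn right 140°, forward 3.1 m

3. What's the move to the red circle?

turn left 31°, forward 2.5 m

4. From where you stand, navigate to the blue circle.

turn left 70°, forward 2.5 m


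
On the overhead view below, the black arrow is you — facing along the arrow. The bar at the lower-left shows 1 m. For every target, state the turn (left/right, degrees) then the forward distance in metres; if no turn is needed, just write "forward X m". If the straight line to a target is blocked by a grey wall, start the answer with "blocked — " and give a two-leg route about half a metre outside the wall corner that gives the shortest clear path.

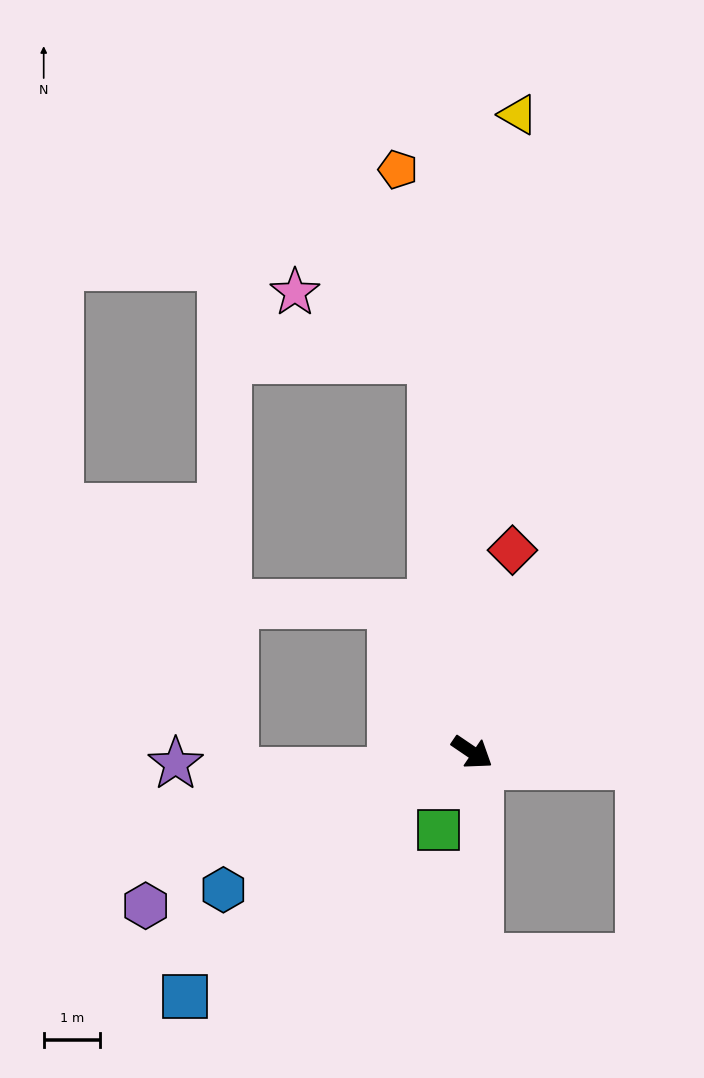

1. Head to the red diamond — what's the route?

turn left 113°, forward 3.7 m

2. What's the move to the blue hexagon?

turn right 117°, forward 5.1 m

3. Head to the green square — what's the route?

turn right 79°, forward 1.5 m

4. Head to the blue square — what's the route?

turn right 105°, forward 6.7 m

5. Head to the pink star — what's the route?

blocked — turn left 130°, forward 7.0 m, then turn left 58°, forward 2.7 m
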